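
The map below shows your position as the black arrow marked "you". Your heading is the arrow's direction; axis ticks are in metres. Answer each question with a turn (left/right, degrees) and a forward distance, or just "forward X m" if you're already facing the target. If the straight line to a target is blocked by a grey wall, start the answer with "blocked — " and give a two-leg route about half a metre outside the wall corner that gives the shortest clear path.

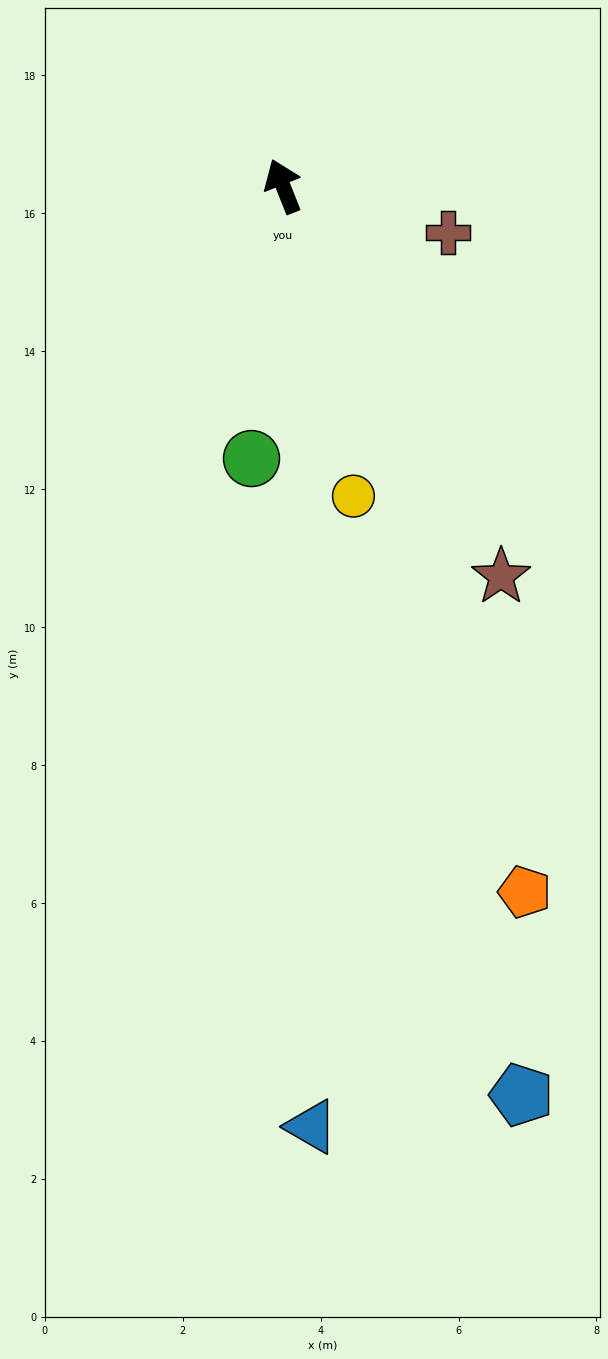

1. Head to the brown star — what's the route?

turn right 172°, forward 6.5 m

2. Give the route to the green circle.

turn left 152°, forward 4.0 m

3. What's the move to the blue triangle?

turn left 160°, forward 13.6 m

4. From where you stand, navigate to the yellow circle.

turn left 171°, forward 4.6 m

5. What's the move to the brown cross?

turn right 127°, forward 2.5 m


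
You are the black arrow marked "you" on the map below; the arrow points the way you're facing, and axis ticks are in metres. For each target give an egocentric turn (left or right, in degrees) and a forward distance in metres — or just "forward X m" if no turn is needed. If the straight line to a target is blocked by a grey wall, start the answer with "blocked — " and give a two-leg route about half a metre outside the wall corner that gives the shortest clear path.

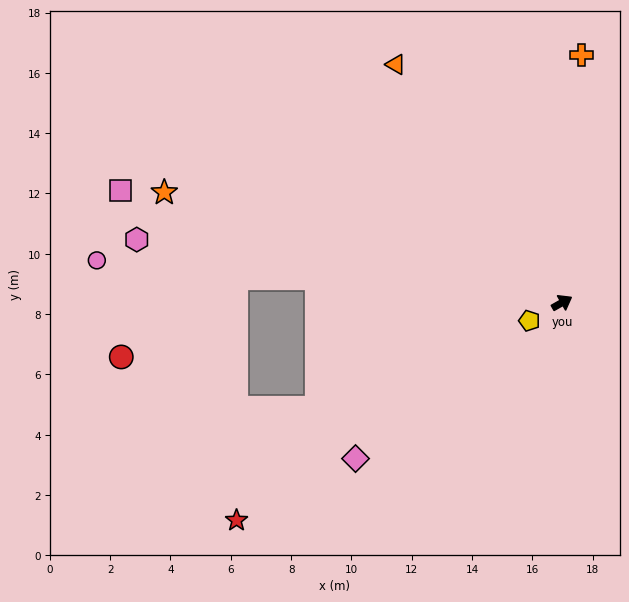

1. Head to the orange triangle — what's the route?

turn left 95°, forward 9.6 m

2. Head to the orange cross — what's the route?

turn left 56°, forward 8.2 m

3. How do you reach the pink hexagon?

turn left 142°, forward 14.3 m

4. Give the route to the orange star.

turn left 135°, forward 13.7 m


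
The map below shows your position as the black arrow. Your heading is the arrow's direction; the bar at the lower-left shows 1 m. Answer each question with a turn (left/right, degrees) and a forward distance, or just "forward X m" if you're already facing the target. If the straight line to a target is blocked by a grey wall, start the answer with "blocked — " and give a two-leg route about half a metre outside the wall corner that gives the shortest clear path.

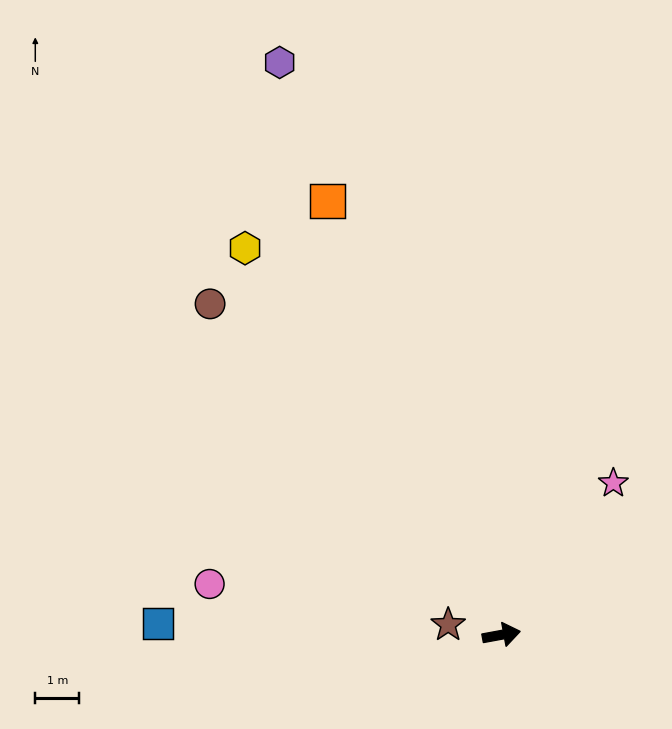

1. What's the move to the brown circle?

turn left 121°, forward 10.0 m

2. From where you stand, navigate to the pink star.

turn left 43°, forward 4.3 m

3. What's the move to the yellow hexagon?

turn left 113°, forward 10.6 m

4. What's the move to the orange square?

turn left 101°, forward 10.6 m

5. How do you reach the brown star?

turn left 159°, forward 1.2 m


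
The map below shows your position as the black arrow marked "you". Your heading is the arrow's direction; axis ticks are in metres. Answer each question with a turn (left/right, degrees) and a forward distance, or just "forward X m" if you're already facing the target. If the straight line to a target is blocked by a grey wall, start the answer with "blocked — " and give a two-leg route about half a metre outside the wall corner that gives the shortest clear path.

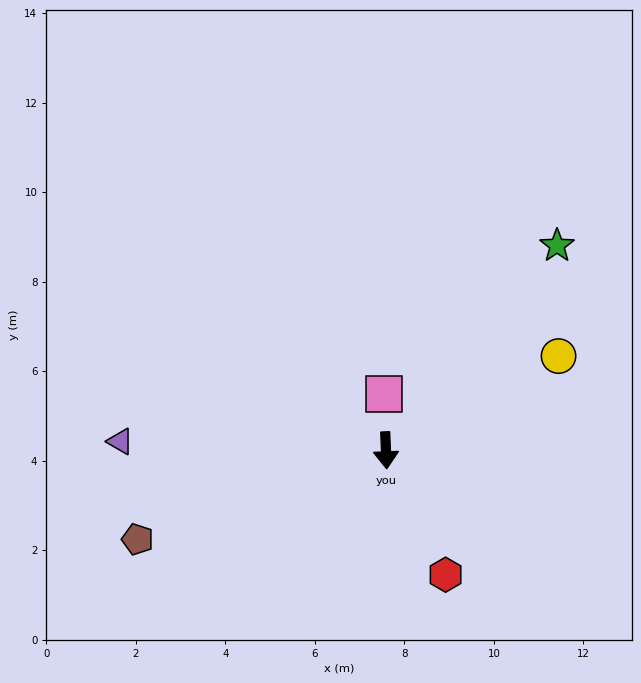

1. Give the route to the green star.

turn left 138°, forward 6.0 m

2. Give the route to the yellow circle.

turn left 116°, forward 4.4 m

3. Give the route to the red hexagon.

turn left 23°, forward 3.1 m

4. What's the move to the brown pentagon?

turn right 73°, forward 5.9 m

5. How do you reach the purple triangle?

turn right 94°, forward 5.9 m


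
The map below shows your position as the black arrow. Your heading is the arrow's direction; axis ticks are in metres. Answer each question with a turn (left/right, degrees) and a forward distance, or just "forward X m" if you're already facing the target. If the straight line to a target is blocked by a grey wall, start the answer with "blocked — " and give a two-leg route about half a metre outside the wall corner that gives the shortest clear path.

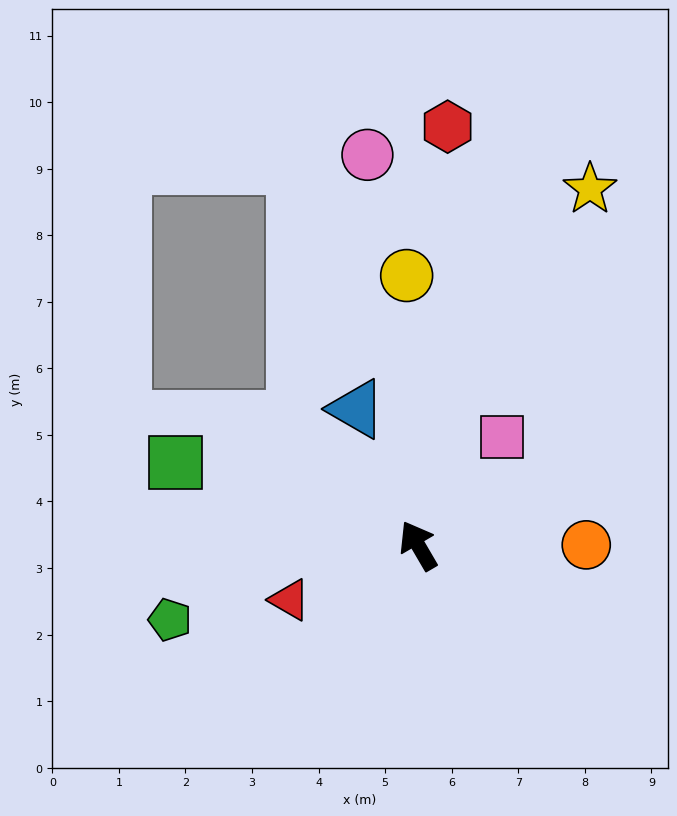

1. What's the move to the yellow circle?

turn right 28°, forward 4.1 m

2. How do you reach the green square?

turn left 41°, forward 3.9 m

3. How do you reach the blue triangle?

turn right 6°, forward 2.3 m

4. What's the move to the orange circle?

turn right 120°, forward 2.5 m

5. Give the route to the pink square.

turn right 68°, forward 2.1 m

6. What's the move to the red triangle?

turn left 83°, forward 2.1 m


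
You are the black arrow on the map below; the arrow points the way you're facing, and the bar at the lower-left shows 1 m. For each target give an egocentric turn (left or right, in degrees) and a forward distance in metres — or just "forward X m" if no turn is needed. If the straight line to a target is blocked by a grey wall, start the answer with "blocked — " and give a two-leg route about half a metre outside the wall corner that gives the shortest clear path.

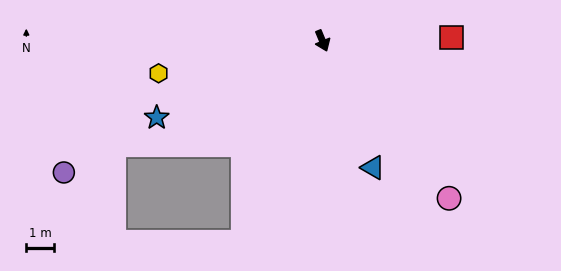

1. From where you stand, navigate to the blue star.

turn right 88°, forward 6.5 m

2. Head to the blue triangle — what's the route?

forward 4.8 m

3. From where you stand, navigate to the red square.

turn left 69°, forward 4.6 m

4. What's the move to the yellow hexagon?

turn right 101°, forward 5.9 m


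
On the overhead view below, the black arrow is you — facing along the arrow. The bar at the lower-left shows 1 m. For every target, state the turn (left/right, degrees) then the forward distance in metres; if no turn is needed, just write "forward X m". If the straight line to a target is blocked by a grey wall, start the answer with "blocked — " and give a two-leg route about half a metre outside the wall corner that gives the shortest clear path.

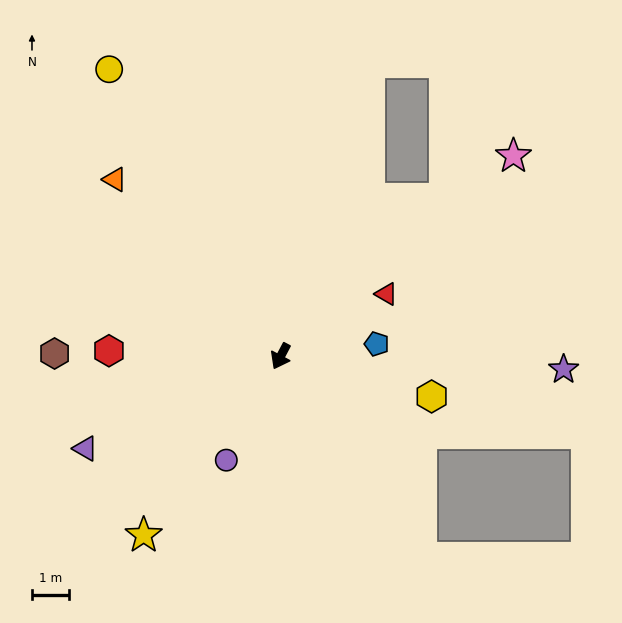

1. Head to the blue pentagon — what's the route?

turn left 125°, forward 2.6 m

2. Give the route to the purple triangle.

turn right 37°, forward 5.8 m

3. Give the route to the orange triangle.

turn right 109°, forward 6.5 m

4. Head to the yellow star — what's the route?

turn right 10°, forward 6.0 m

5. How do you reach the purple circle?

forward 3.1 m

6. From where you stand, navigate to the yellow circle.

turn right 121°, forward 8.9 m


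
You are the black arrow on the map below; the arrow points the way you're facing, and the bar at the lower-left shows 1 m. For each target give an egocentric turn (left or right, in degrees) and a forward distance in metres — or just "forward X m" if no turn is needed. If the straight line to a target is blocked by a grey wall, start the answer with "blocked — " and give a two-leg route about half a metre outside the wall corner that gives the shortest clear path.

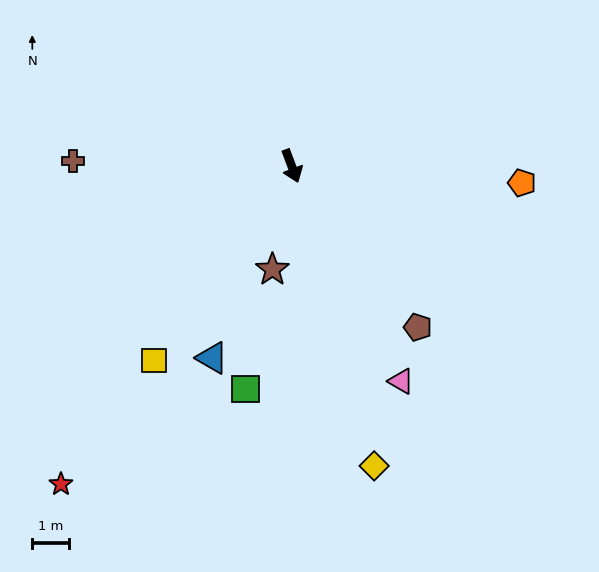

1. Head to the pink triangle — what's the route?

turn left 6°, forward 6.6 m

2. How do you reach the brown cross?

turn right 112°, forward 6.0 m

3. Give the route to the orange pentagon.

turn left 65°, forward 6.3 m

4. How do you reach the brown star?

turn right 31°, forward 2.9 m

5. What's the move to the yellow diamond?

turn right 5°, forward 8.5 m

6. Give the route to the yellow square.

turn right 56°, forward 6.5 m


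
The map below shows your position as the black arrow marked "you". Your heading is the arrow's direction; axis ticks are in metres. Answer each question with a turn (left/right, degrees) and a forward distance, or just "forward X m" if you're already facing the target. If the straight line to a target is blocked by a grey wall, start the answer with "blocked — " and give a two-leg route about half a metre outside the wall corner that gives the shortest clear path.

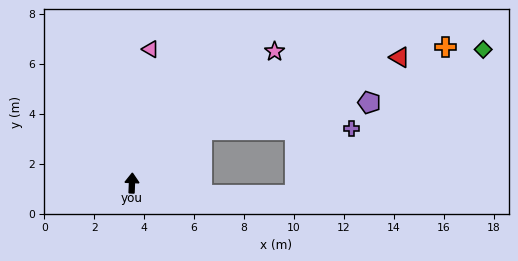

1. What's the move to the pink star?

turn right 45°, forward 7.8 m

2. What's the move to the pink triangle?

turn right 6°, forward 5.4 m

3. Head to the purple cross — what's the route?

blocked — turn right 50°, forward 3.5 m, then turn right 37°, forward 6.0 m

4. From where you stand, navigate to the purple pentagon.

blocked — turn right 50°, forward 3.5 m, then turn right 28°, forward 6.8 m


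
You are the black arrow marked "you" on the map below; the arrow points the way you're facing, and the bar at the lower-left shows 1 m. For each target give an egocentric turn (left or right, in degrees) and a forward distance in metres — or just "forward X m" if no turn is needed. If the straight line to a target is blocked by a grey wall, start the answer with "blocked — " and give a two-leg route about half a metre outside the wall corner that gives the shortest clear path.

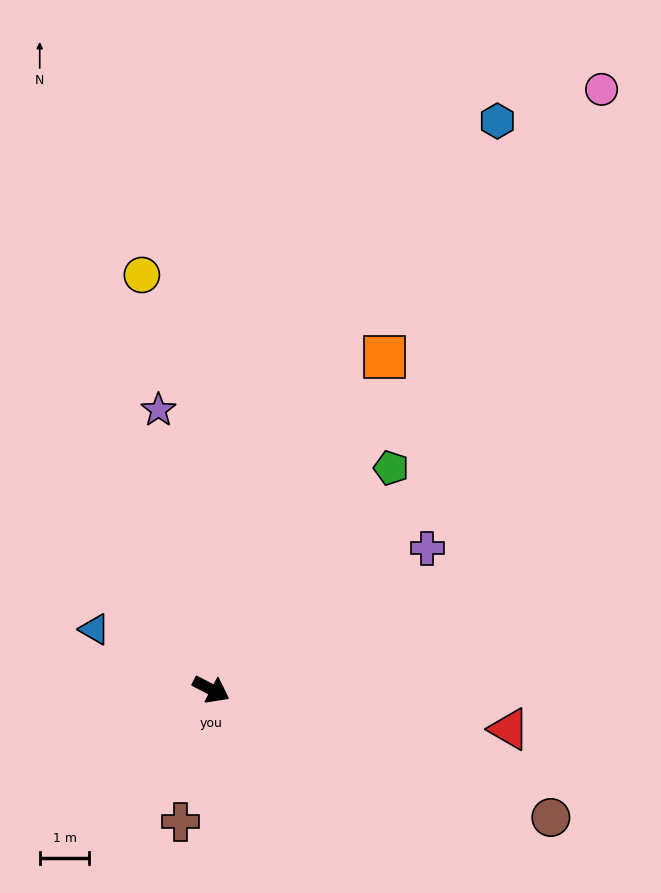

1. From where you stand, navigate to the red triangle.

turn left 20°, forward 6.1 m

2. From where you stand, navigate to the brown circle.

turn left 7°, forward 7.3 m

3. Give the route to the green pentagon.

turn left 78°, forward 5.8 m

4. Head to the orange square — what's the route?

turn left 90°, forward 7.6 m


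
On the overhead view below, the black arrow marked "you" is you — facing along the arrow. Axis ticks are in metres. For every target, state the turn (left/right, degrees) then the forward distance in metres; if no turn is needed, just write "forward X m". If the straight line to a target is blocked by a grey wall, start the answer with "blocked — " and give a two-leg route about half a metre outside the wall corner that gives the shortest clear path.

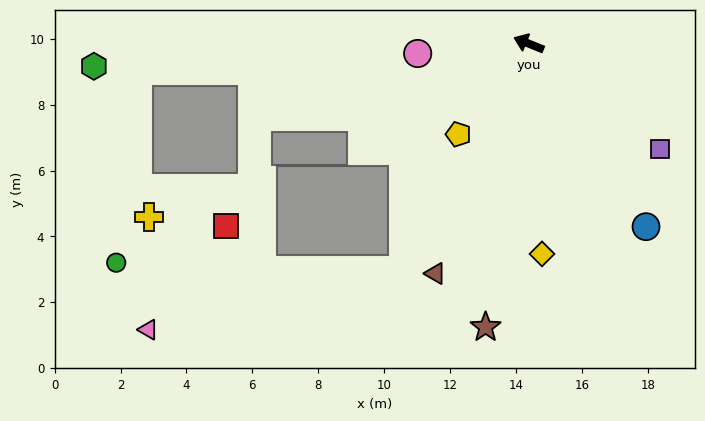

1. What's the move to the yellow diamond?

turn left 116°, forward 6.4 m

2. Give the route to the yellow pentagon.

turn left 74°, forward 3.5 m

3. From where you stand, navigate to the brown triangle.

turn left 90°, forward 7.5 m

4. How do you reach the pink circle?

turn left 27°, forward 3.4 m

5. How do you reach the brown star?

turn left 103°, forward 8.7 m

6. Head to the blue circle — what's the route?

turn left 145°, forward 6.6 m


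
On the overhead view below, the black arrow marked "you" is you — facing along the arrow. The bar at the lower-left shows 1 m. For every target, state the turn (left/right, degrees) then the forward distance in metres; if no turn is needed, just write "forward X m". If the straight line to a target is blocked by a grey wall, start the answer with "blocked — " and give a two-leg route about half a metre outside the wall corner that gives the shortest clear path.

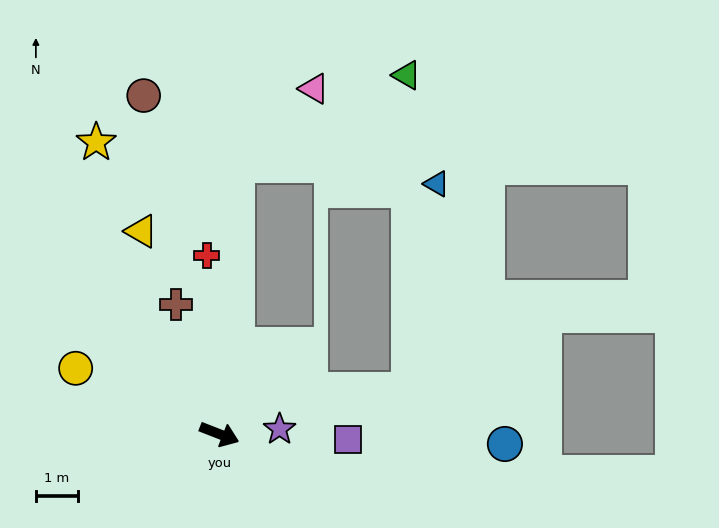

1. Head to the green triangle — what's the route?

blocked — turn left 108°, forward 6.4 m, then turn right 59°, forward 4.5 m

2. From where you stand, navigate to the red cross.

turn left 115°, forward 4.2 m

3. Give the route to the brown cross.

turn left 130°, forward 3.2 m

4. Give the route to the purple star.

turn left 26°, forward 1.4 m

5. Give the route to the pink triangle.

blocked — turn left 108°, forward 6.4 m, then turn right 42°, forward 2.6 m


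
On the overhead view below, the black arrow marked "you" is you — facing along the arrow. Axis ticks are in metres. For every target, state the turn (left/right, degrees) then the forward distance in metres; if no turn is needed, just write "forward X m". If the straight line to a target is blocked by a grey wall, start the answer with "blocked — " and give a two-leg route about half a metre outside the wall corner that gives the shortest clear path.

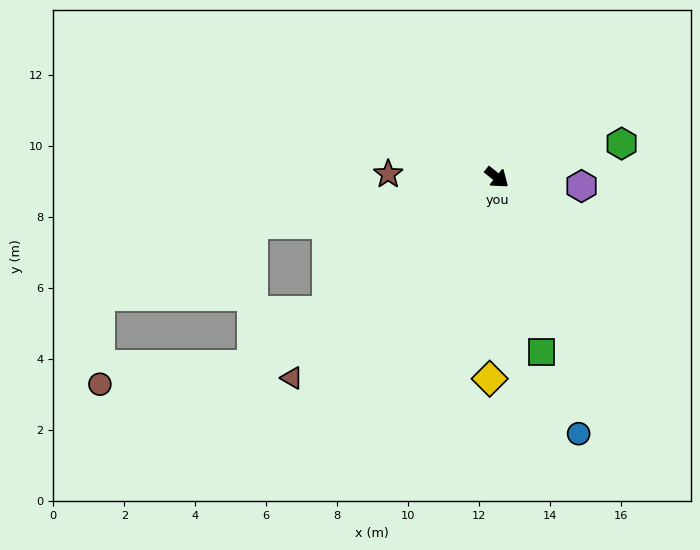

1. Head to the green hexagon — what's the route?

turn left 54°, forward 3.6 m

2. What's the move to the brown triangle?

turn right 97°, forward 8.1 m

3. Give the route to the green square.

turn right 37°, forward 5.1 m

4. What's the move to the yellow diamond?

turn right 53°, forward 5.7 m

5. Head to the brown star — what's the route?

turn right 143°, forward 3.1 m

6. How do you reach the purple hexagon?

turn left 33°, forward 2.4 m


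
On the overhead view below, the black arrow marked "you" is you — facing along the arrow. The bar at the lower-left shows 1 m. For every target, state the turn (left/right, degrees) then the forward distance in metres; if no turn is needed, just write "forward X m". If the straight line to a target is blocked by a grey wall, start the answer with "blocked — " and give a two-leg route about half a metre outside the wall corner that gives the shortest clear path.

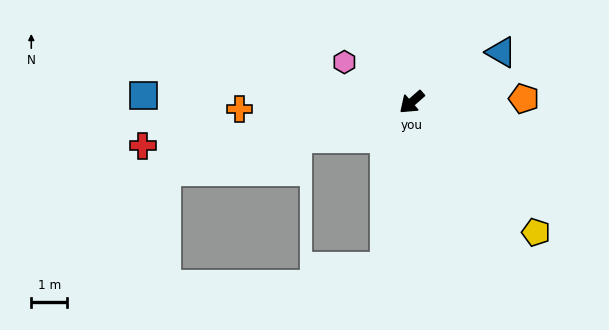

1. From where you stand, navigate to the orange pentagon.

turn left 141°, forward 3.1 m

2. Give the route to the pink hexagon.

turn right 72°, forward 2.2 m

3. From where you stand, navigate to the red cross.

turn right 32°, forward 7.5 m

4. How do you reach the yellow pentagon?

turn left 92°, forward 5.0 m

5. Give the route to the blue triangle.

turn left 168°, forward 2.8 m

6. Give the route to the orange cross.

turn right 39°, forward 4.8 m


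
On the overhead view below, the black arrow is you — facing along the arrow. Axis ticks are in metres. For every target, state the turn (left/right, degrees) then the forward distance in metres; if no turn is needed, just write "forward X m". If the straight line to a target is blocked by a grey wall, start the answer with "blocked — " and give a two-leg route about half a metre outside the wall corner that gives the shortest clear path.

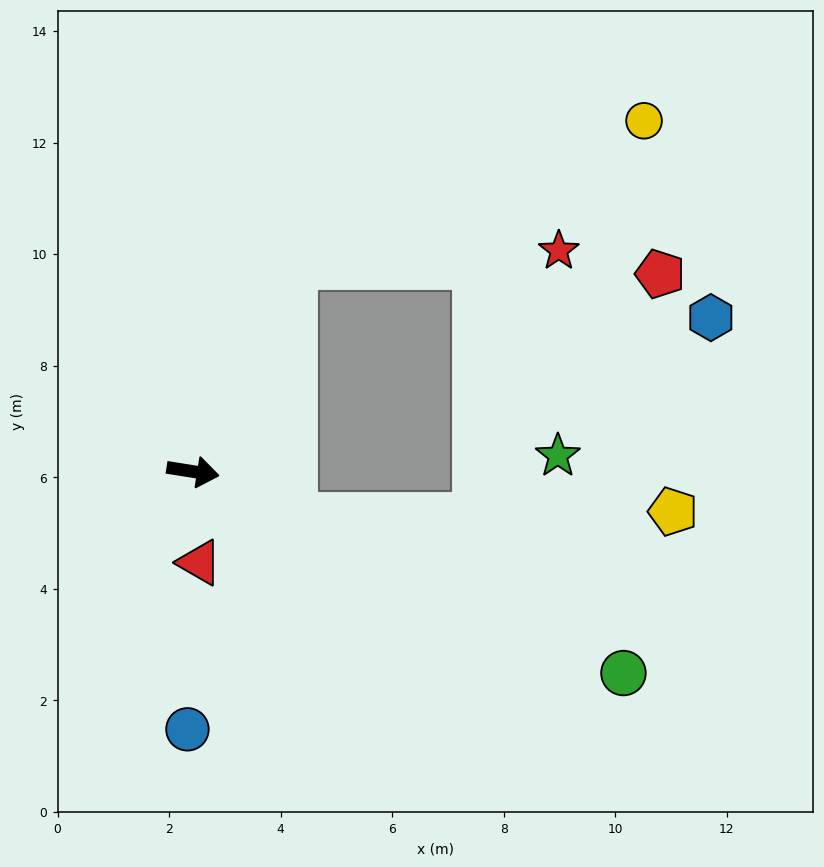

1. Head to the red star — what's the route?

blocked — turn left 73°, forward 4.1 m, then turn right 61°, forward 4.8 m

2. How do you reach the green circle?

turn right 16°, forward 8.5 m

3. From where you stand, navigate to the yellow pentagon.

blocked — turn right 15°, forward 2.0 m, then turn left 25°, forward 6.8 m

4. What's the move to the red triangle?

turn right 77°, forward 1.6 m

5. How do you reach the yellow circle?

blocked — turn left 73°, forward 4.1 m, then turn right 41°, forward 6.8 m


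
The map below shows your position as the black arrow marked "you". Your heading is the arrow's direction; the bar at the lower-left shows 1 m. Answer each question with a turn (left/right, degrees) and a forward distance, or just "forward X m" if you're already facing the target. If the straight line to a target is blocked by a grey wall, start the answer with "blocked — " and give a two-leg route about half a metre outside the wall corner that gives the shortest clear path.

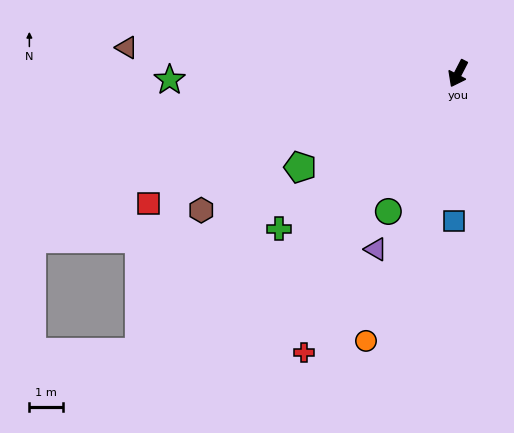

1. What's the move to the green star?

turn right 61°, forward 8.5 m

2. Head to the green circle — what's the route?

forward 4.6 m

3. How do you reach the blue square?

turn left 26°, forward 4.4 m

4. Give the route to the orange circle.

turn left 8°, forward 8.4 m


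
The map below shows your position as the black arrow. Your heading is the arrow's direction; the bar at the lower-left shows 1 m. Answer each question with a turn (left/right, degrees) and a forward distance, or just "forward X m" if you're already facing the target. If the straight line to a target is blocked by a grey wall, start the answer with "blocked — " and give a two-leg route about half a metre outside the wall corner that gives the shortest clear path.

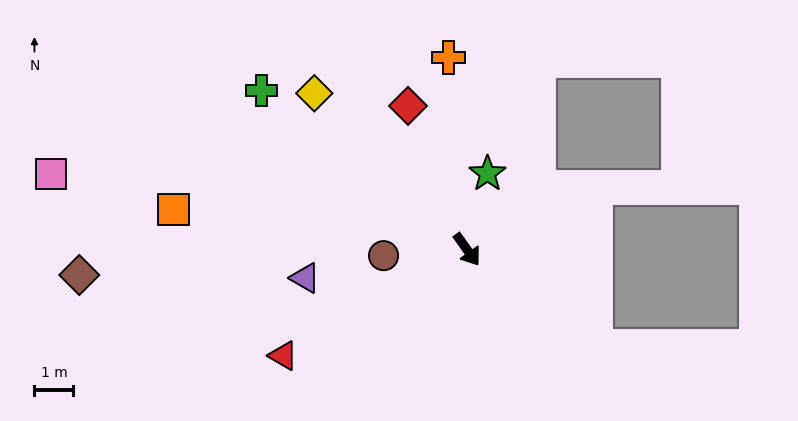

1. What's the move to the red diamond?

turn left 167°, forward 4.0 m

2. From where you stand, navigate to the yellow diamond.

turn right 171°, forward 5.6 m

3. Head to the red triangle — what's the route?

turn right 96°, forward 5.4 m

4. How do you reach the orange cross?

turn left 150°, forward 4.9 m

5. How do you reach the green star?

turn left 129°, forward 2.0 m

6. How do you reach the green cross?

turn right 163°, forward 6.7 m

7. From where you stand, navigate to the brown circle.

turn right 121°, forward 2.1 m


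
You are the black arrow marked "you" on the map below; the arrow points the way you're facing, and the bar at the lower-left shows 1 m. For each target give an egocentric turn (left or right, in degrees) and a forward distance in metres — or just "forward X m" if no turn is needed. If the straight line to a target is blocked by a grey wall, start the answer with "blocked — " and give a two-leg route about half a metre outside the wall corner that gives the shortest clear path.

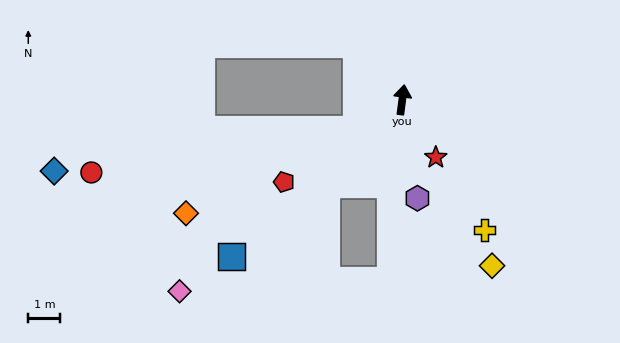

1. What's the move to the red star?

turn right 142°, forward 2.1 m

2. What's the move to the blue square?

turn left 140°, forward 7.2 m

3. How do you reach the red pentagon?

turn left 132°, forward 4.5 m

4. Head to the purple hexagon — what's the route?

turn right 164°, forward 3.1 m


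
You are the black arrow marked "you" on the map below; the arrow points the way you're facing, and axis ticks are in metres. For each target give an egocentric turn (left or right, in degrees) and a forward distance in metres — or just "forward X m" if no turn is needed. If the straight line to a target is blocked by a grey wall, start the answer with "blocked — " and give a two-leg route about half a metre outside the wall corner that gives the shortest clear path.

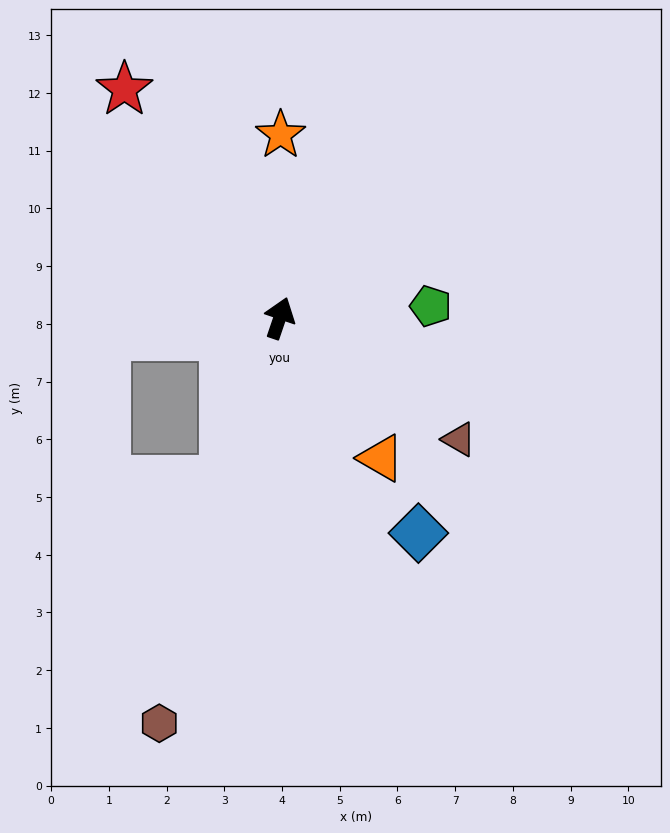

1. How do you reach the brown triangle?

turn right 105°, forward 3.7 m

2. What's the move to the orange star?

turn left 19°, forward 3.2 m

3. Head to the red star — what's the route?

turn left 53°, forward 4.8 m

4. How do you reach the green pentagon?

turn right 67°, forward 2.6 m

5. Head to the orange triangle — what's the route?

turn right 125°, forward 3.0 m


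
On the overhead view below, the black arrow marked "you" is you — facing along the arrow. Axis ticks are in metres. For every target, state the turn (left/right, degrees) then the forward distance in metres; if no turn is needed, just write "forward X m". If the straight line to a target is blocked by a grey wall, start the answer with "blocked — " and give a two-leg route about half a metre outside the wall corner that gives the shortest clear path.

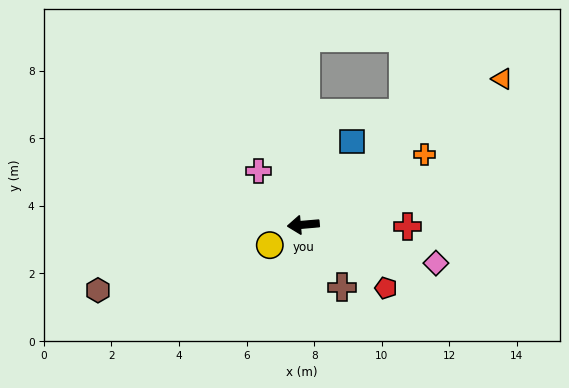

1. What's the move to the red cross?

turn left 174°, forward 3.1 m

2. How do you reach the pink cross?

turn right 55°, forward 2.1 m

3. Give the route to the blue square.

turn right 125°, forward 2.9 m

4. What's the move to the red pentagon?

turn left 138°, forward 3.1 m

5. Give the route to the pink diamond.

turn left 159°, forward 4.1 m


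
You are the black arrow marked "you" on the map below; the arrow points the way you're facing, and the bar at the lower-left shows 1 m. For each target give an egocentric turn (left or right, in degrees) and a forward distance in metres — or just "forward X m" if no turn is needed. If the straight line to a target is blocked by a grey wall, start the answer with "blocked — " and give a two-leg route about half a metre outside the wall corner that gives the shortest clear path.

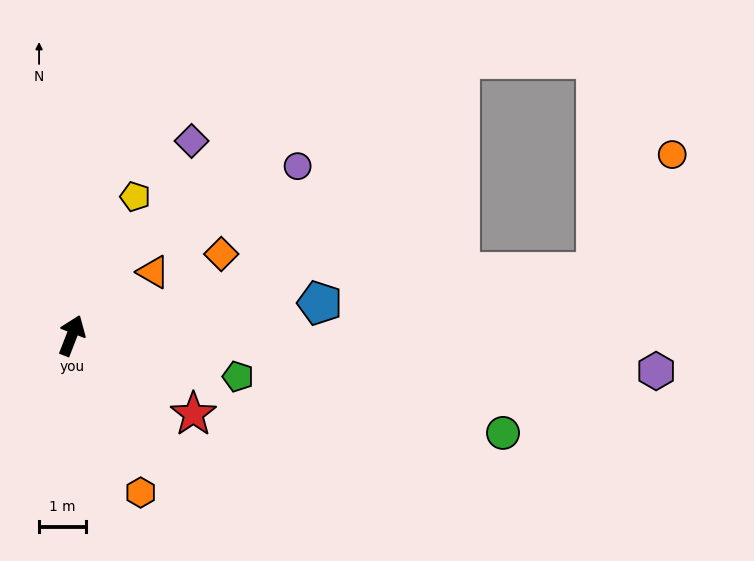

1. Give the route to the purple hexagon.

turn right 72°, forward 12.5 m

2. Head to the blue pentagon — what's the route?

turn right 61°, forward 5.3 m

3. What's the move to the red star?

turn right 102°, forward 3.1 m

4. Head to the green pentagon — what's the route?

turn right 83°, forward 3.7 m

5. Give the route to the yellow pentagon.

turn right 3°, forward 3.3 m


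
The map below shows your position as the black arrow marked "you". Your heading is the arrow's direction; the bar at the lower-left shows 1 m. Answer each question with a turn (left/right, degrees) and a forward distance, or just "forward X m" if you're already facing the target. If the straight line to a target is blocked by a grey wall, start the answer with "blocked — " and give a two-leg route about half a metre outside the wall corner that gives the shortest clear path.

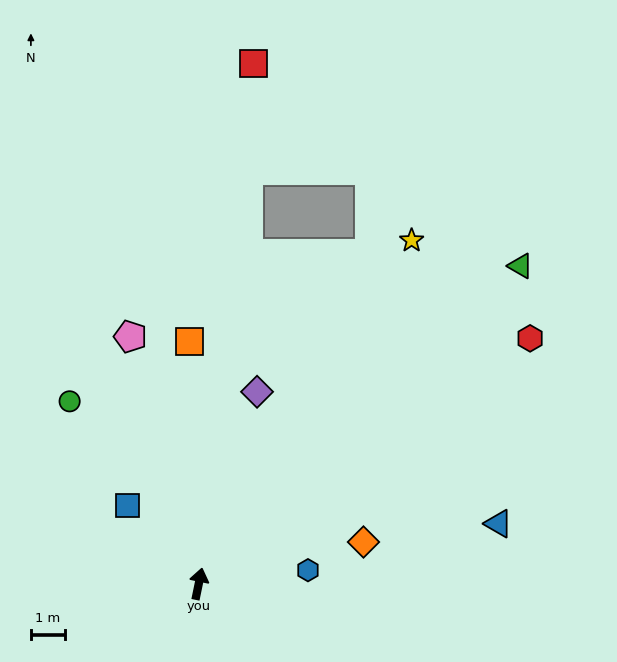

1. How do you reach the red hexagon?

turn right 42°, forward 12.1 m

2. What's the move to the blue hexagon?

turn right 71°, forward 3.2 m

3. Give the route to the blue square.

turn left 54°, forward 3.1 m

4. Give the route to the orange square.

turn left 14°, forward 7.1 m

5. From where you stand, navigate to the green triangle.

turn right 34°, forward 13.3 m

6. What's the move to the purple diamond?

turn right 5°, forward 5.9 m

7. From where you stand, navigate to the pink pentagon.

turn left 27°, forward 7.5 m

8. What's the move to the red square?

turn left 6°, forward 15.3 m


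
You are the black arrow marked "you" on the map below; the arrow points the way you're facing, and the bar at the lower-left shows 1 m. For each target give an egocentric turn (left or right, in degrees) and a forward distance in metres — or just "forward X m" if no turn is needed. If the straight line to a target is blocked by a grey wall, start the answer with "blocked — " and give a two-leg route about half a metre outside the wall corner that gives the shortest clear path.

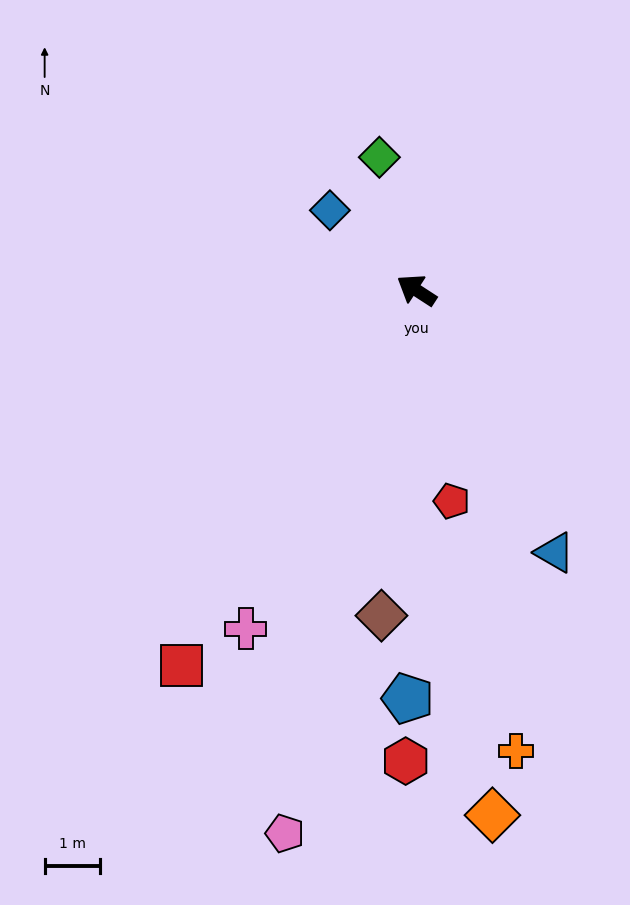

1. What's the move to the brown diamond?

turn left 117°, forward 5.9 m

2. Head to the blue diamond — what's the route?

turn right 10°, forward 2.1 m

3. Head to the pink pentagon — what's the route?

turn left 109°, forward 10.0 m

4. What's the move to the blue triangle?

turn left 151°, forward 5.3 m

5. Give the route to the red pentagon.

turn left 132°, forward 3.8 m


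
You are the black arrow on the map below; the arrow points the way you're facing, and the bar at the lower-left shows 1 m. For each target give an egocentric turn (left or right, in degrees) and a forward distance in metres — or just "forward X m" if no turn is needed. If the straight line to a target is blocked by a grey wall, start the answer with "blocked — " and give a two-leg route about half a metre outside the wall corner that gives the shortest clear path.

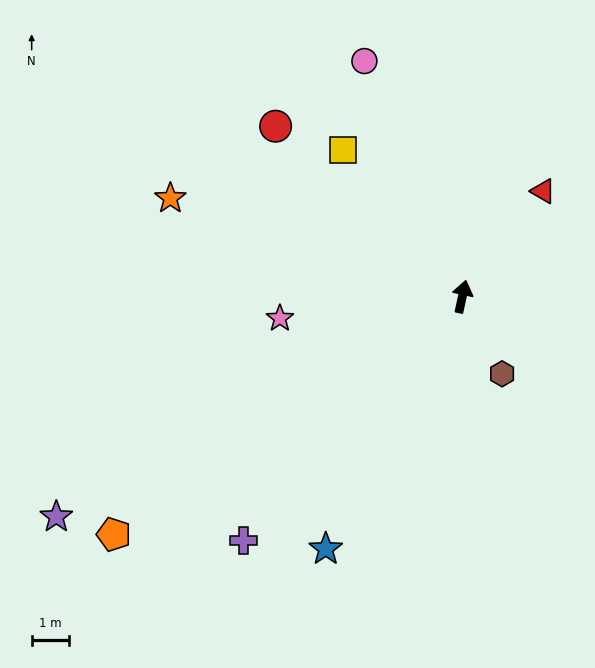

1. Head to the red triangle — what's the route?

turn right 25°, forward 3.6 m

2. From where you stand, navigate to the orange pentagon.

turn left 137°, forward 11.3 m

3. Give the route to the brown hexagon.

turn right 140°, forward 2.3 m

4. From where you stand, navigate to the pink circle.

turn left 35°, forward 6.9 m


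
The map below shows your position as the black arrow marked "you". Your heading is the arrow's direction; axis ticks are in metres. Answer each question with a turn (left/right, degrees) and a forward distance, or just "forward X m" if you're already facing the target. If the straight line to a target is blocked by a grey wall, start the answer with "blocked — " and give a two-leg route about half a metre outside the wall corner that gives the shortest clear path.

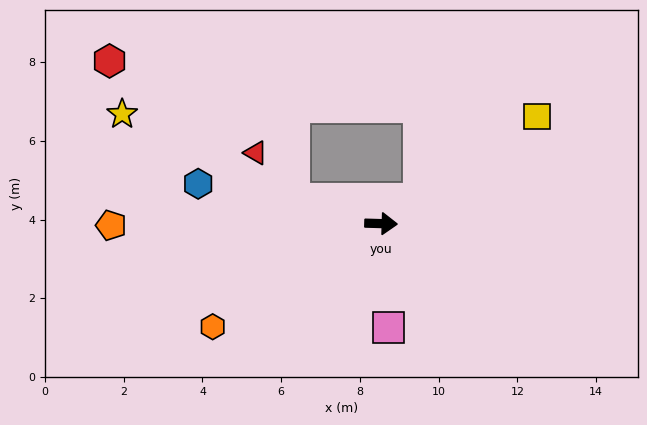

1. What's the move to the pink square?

turn right 84°, forward 2.6 m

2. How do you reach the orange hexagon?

turn right 147°, forward 5.0 m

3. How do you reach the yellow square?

turn left 36°, forward 4.8 m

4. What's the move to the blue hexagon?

turn left 169°, forward 4.8 m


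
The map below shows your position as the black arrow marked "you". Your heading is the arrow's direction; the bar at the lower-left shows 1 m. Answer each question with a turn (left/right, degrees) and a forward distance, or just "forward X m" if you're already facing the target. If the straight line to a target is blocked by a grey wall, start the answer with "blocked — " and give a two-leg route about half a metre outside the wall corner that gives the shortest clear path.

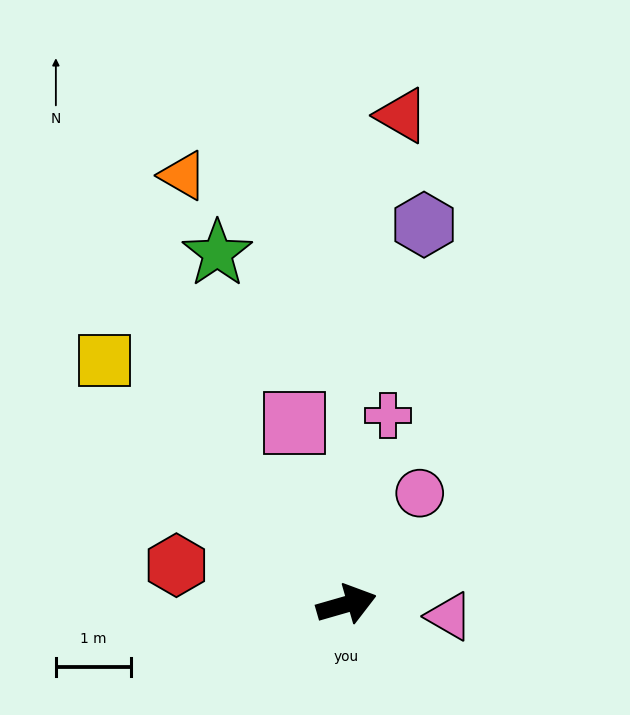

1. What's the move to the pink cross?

turn left 62°, forward 2.6 m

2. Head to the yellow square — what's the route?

turn left 119°, forward 4.6 m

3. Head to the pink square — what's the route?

turn left 90°, forward 2.5 m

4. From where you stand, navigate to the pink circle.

turn left 41°, forward 1.8 m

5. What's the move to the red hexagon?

turn left 151°, forward 2.3 m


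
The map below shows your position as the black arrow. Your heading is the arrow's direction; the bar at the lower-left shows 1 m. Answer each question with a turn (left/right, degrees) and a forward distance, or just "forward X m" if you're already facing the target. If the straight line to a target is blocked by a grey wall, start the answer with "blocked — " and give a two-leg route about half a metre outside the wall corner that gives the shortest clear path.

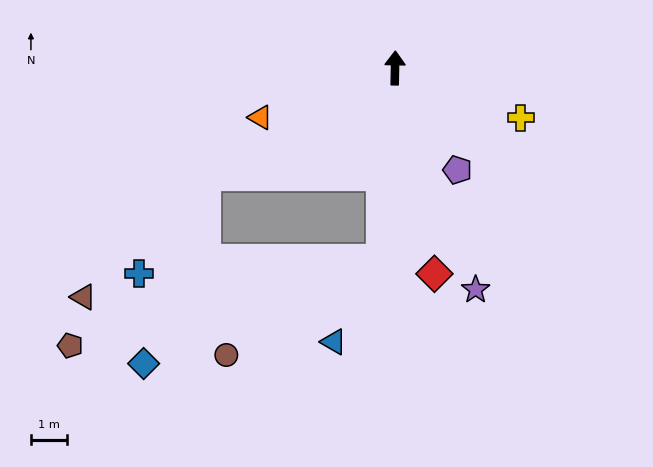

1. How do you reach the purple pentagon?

turn right 147°, forward 3.3 m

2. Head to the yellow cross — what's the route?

turn right 110°, forward 3.7 m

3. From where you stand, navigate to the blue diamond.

blocked — turn left 121°, forward 6.0 m, then turn left 42°, forward 5.4 m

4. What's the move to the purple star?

turn right 159°, forward 6.5 m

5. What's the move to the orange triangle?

turn left 111°, forward 3.9 m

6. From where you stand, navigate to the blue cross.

blocked — turn left 121°, forward 6.0 m, then turn left 26°, forward 3.3 m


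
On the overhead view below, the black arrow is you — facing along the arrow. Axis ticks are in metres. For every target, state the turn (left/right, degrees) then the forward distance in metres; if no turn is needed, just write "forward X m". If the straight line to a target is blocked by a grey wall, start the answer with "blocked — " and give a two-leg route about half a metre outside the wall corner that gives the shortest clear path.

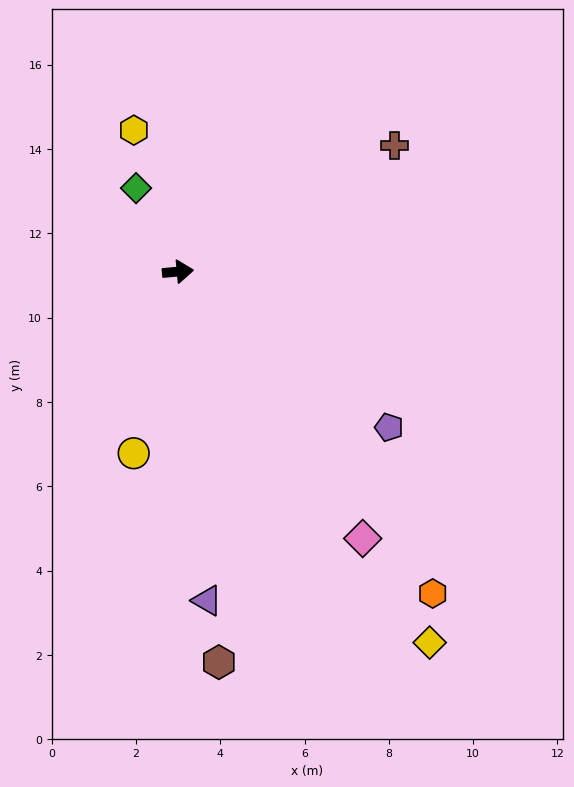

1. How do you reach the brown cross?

turn left 25°, forward 5.9 m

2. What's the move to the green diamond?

turn left 111°, forward 2.2 m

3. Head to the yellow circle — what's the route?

turn right 109°, forward 4.4 m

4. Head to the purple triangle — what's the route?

turn right 90°, forward 7.8 m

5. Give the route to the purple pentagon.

turn right 42°, forward 6.2 m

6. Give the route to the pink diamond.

turn right 61°, forward 7.7 m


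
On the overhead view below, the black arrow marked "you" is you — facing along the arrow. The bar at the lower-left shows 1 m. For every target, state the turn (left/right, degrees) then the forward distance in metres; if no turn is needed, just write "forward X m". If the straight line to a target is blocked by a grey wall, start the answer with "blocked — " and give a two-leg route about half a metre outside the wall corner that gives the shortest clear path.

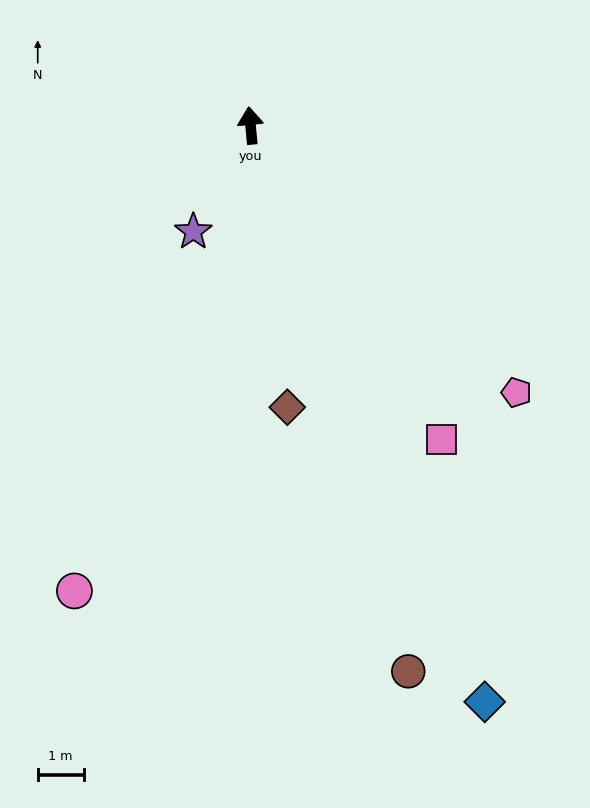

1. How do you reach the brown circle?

turn right 169°, forward 12.4 m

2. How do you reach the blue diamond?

turn right 163°, forward 13.6 m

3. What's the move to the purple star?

turn left 146°, forward 2.6 m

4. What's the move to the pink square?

turn right 154°, forward 8.0 m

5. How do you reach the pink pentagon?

turn right 141°, forward 8.2 m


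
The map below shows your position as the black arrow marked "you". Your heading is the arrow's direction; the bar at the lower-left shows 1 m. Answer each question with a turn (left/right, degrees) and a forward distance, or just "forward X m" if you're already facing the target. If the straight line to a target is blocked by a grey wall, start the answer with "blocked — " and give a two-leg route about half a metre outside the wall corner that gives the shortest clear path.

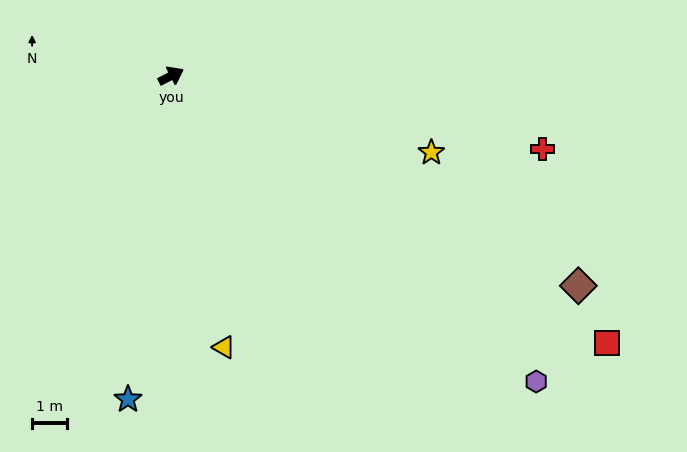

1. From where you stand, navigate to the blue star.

turn right 125°, forward 9.4 m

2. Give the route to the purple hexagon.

turn right 67°, forward 13.7 m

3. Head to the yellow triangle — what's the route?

turn right 106°, forward 7.9 m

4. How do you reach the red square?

turn right 59°, forward 14.7 m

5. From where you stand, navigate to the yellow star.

turn right 44°, forward 7.8 m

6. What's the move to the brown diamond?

turn right 54°, forward 13.1 m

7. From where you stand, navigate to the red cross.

turn right 38°, forward 10.9 m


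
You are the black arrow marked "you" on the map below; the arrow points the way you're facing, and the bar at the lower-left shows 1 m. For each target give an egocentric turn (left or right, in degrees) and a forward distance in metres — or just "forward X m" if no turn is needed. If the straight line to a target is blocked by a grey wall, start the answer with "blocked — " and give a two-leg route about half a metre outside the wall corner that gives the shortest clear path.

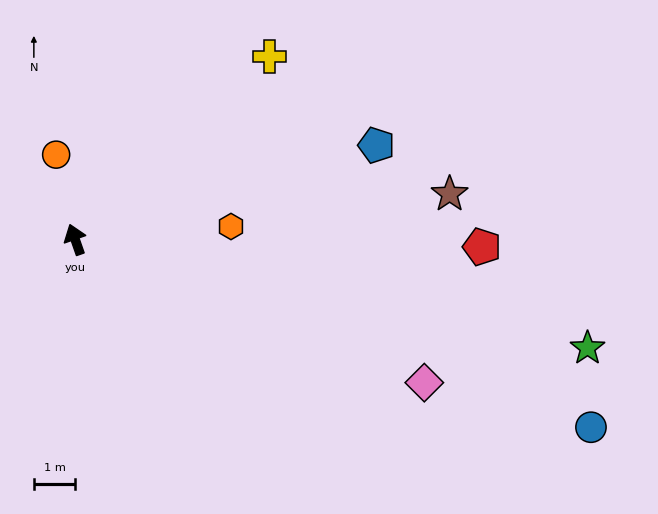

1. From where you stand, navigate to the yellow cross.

turn right 66°, forward 6.5 m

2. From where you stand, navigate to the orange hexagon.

turn right 105°, forward 3.8 m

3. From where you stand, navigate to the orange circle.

turn right 7°, forward 2.1 m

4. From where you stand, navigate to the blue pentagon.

turn right 92°, forward 7.7 m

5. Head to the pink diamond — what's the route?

turn right 132°, forward 9.2 m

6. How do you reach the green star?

turn right 121°, forward 12.7 m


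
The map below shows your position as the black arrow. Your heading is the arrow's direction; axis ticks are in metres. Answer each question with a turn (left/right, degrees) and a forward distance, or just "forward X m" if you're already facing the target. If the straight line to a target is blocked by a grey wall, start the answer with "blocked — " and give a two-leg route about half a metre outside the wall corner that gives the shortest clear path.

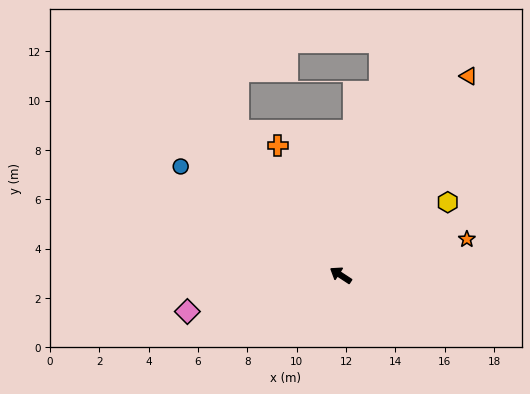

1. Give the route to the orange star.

turn right 131°, forward 5.3 m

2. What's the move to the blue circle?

forward 7.8 m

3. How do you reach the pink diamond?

turn left 47°, forward 6.4 m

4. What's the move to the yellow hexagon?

turn right 112°, forward 5.2 m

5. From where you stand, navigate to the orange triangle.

turn right 89°, forward 9.6 m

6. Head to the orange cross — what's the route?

turn right 31°, forward 5.8 m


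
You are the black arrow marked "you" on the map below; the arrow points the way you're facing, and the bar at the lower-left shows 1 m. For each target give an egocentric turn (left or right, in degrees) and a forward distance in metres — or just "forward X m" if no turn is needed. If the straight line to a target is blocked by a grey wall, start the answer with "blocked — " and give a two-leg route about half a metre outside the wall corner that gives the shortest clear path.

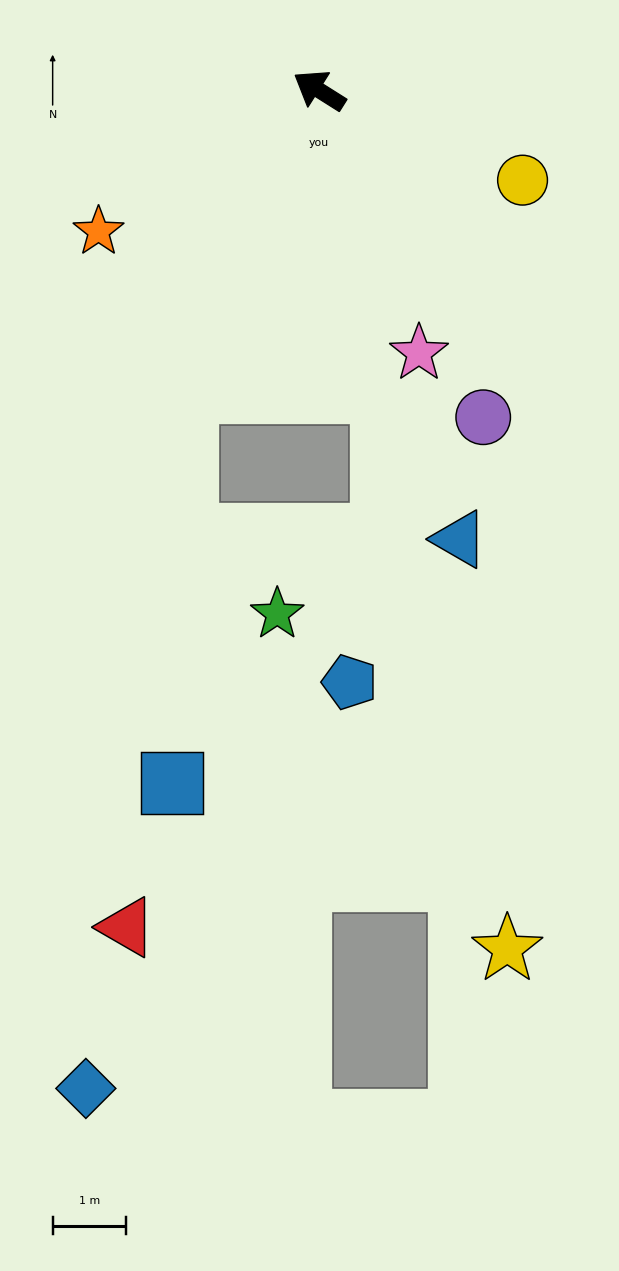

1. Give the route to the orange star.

turn left 65°, forward 3.6 m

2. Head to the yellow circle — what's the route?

turn right 172°, forward 3.0 m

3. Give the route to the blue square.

blocked — turn left 99°, forward 4.5 m, then turn left 21°, forward 5.4 m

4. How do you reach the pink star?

turn left 143°, forward 3.8 m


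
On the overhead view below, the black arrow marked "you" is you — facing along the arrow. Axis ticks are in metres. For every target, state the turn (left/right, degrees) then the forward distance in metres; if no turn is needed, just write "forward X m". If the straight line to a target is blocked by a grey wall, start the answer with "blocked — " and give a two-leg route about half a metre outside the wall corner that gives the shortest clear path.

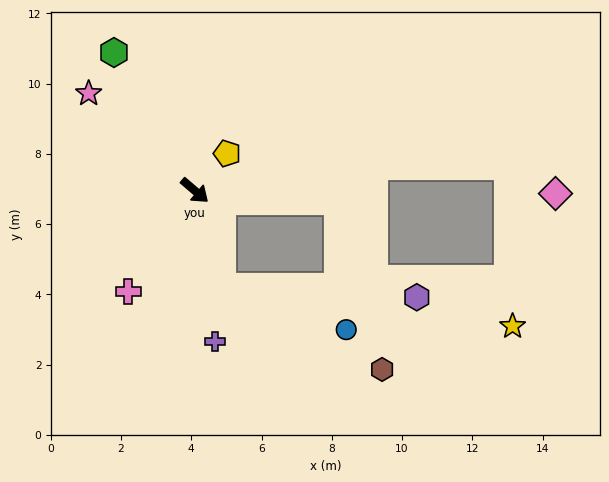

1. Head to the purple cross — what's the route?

turn right 42°, forward 4.3 m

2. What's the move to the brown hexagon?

blocked — turn right 34°, forward 2.9 m, then turn left 48°, forward 5.1 m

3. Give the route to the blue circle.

blocked — turn right 34°, forward 2.9 m, then turn left 56°, forward 3.7 m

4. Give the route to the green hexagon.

turn left 161°, forward 4.6 m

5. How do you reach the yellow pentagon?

turn left 89°, forward 1.4 m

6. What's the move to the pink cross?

turn right 83°, forward 3.4 m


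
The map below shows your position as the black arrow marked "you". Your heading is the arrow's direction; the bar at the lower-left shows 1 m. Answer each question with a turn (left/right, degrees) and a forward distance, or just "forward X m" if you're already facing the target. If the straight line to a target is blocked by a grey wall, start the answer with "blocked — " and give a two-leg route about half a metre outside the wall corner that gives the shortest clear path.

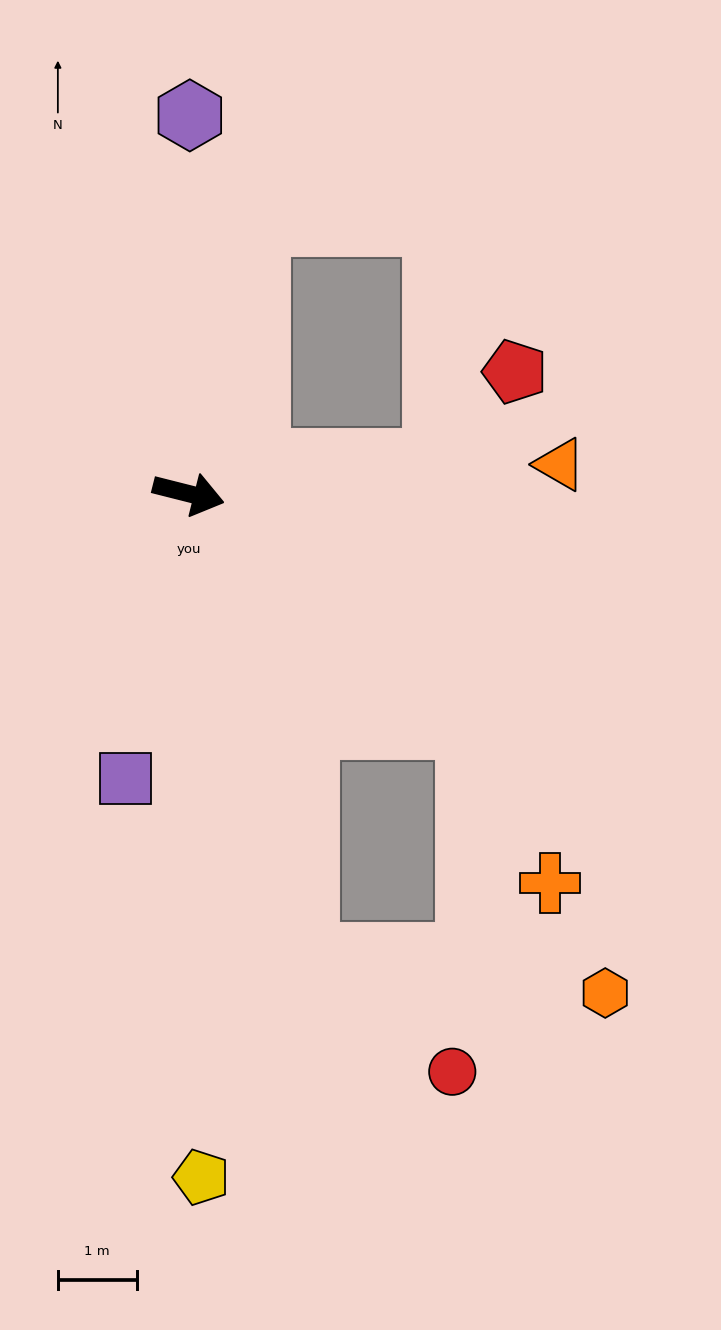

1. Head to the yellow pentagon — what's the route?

turn right 75°, forward 8.7 m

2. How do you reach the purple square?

turn right 88°, forward 3.7 m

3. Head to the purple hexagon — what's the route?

turn left 104°, forward 4.8 m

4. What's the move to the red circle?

blocked — turn right 62°, forward 6.1 m, then turn left 38°, forward 2.4 m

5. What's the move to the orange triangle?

turn left 19°, forward 4.7 m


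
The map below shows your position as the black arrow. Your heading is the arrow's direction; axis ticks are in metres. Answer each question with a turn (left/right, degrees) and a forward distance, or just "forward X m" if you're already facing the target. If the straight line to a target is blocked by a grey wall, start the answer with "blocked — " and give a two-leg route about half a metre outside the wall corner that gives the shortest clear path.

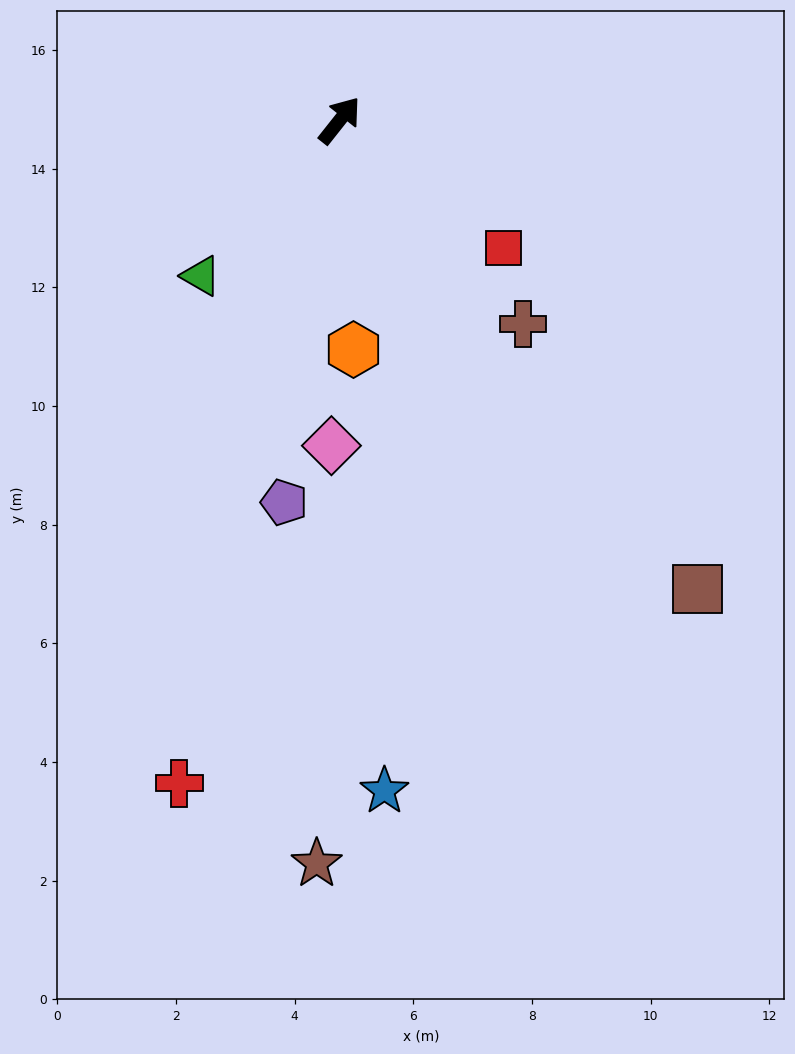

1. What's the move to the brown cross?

turn right 100°, forward 4.6 m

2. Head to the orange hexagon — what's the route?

turn right 138°, forward 3.9 m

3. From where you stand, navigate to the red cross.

turn right 155°, forward 11.5 m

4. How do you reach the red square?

turn right 89°, forward 3.5 m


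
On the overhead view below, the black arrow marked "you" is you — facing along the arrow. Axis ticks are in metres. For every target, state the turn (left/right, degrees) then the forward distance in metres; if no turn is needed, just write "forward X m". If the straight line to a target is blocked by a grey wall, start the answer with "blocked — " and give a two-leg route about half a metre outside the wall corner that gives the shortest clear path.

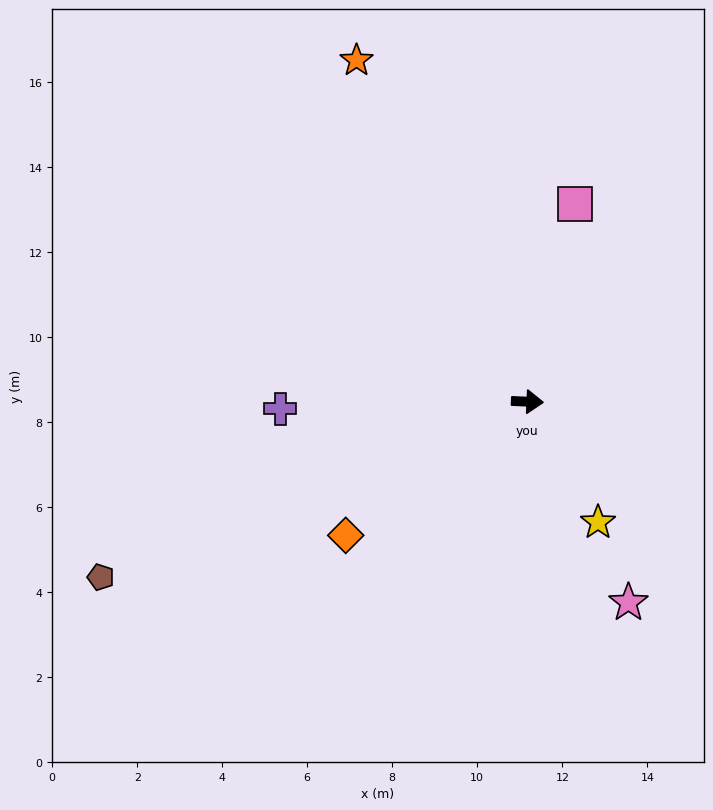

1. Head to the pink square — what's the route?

turn left 79°, forward 4.8 m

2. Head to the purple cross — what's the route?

turn right 176°, forward 5.8 m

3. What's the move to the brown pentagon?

turn right 155°, forward 10.9 m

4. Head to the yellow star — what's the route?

turn right 57°, forward 3.3 m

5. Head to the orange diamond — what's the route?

turn right 141°, forward 5.3 m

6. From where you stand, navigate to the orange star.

turn left 119°, forward 9.0 m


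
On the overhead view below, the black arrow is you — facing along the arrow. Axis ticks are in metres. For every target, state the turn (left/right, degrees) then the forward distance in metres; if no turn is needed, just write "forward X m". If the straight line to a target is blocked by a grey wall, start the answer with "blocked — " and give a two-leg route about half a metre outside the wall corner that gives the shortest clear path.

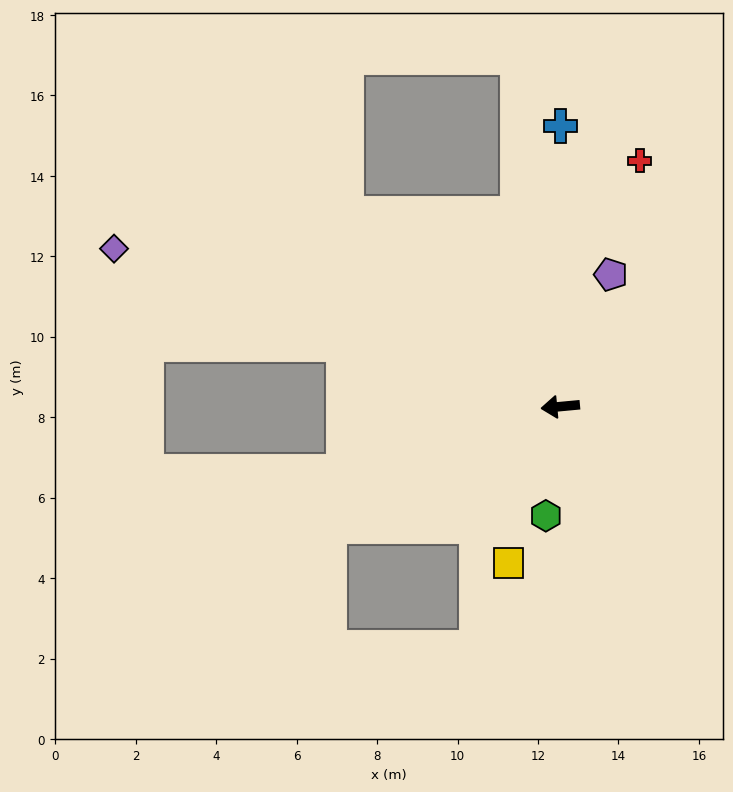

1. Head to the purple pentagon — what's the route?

turn right 116°, forward 3.5 m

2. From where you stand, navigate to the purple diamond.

turn right 25°, forward 11.8 m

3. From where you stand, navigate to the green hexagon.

turn left 77°, forward 2.7 m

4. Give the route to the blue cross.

turn right 95°, forward 7.0 m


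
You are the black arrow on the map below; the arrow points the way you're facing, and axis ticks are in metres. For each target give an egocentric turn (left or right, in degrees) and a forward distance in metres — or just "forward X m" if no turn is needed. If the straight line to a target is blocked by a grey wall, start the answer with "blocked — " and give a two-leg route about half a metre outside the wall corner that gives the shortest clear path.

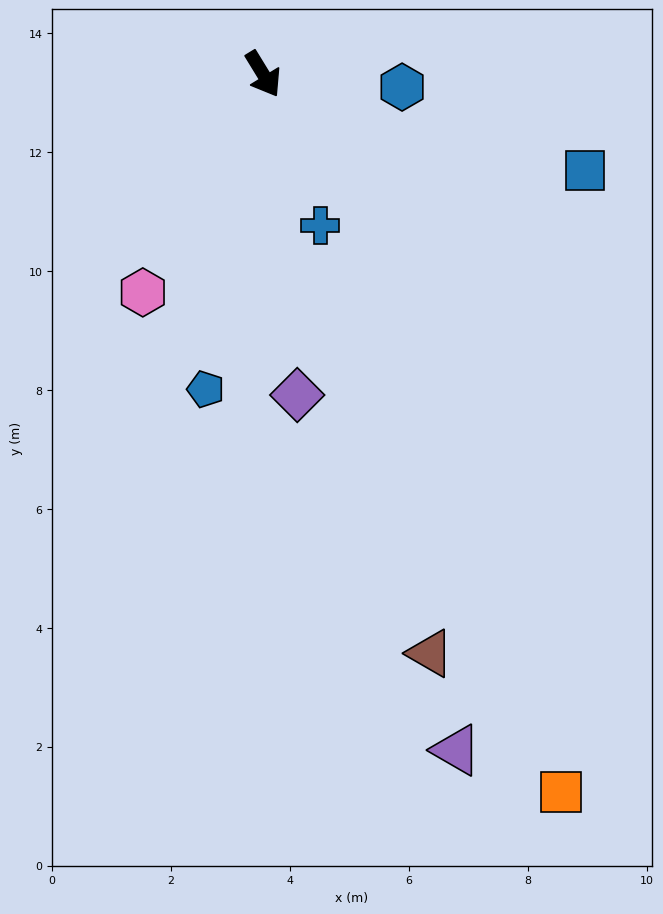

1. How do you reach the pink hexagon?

turn right 60°, forward 4.2 m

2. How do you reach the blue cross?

turn right 11°, forward 2.7 m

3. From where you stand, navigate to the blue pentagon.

turn right 42°, forward 5.4 m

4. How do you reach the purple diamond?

turn right 25°, forward 5.4 m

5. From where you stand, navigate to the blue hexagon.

turn left 53°, forward 2.3 m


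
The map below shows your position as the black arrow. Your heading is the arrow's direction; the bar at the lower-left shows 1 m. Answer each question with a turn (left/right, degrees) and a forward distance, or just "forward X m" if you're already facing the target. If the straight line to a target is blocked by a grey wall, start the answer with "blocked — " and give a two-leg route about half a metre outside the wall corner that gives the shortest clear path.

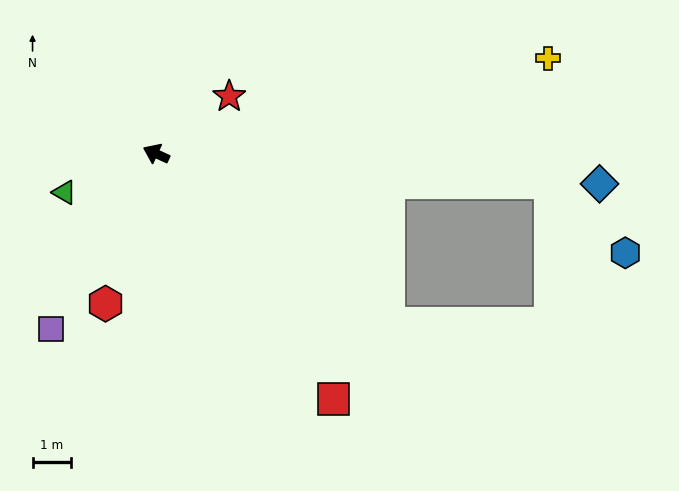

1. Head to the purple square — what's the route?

turn left 84°, forward 5.3 m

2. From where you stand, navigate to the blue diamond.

turn right 159°, forward 11.6 m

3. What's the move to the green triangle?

turn left 48°, forward 2.6 m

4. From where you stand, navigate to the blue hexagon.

blocked — turn right 160°, forward 10.3 m, then turn right 38°, forward 2.7 m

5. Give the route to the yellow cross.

turn right 142°, forward 10.5 m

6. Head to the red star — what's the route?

turn right 117°, forward 2.4 m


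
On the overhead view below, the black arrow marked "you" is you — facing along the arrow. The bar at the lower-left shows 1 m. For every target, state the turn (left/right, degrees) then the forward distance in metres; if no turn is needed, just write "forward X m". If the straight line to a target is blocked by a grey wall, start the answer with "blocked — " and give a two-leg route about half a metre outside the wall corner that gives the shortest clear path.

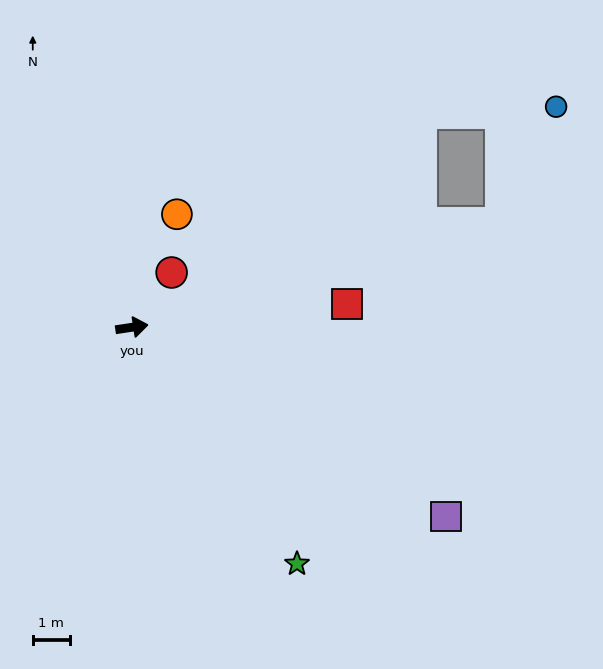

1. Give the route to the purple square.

turn right 40°, forward 10.0 m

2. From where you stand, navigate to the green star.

turn right 64°, forward 7.8 m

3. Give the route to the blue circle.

blocked — turn left 7°, forward 10.4 m, then turn left 49°, forward 3.5 m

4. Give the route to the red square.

turn right 2°, forward 5.9 m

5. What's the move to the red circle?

turn left 45°, forward 1.8 m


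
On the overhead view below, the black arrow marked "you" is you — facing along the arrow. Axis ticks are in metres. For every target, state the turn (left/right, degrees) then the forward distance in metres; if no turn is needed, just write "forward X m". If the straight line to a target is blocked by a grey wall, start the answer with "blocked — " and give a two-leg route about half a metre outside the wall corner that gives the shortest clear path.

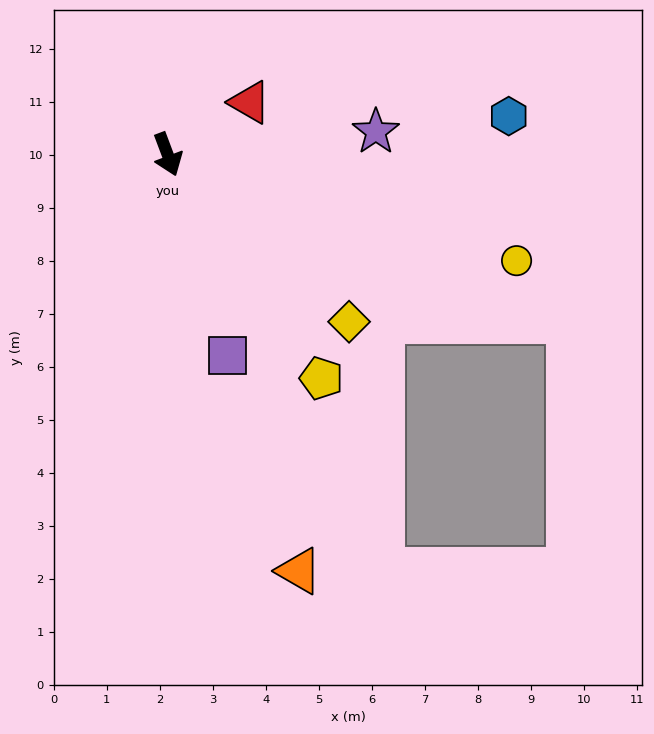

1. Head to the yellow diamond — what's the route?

turn left 27°, forward 4.7 m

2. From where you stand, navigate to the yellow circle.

turn left 52°, forward 6.9 m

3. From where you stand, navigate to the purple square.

turn right 4°, forward 4.0 m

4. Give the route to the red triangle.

turn left 102°, forward 1.8 m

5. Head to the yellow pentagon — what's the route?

turn left 14°, forward 5.1 m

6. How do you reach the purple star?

turn left 76°, forward 4.0 m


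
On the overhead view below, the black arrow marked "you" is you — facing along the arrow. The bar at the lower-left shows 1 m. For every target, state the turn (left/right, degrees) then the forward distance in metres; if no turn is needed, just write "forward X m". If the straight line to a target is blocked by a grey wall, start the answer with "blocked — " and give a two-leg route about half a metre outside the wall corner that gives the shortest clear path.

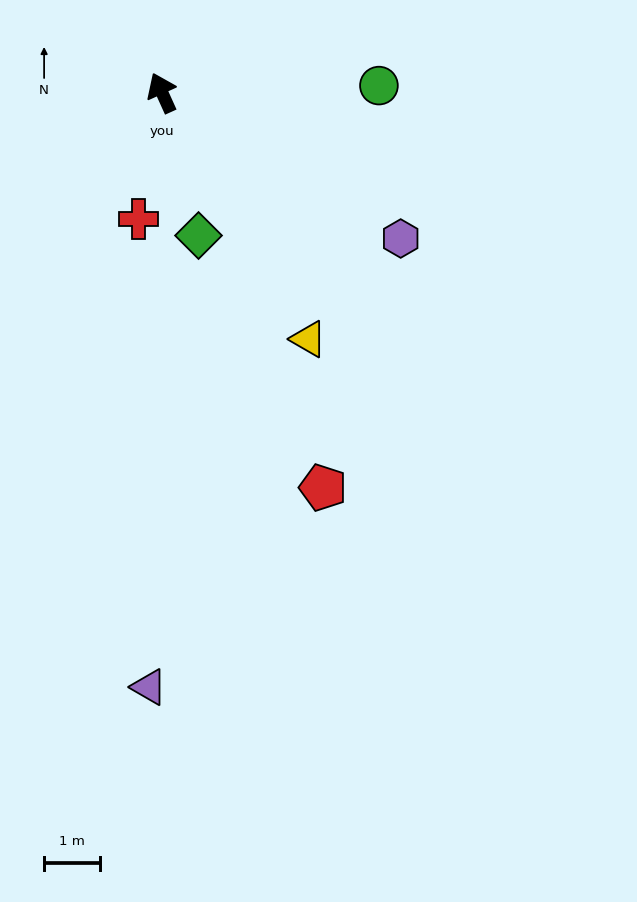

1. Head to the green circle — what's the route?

turn right 112°, forward 3.9 m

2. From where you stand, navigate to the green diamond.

turn left 170°, forward 2.6 m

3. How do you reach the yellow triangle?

turn right 174°, forward 5.2 m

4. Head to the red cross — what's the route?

turn left 145°, forward 2.3 m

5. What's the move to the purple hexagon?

turn right 146°, forward 5.0 m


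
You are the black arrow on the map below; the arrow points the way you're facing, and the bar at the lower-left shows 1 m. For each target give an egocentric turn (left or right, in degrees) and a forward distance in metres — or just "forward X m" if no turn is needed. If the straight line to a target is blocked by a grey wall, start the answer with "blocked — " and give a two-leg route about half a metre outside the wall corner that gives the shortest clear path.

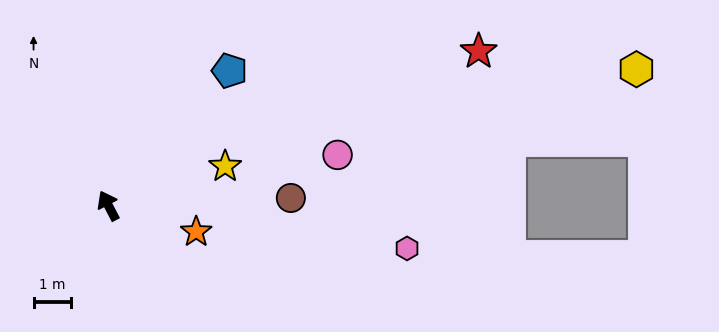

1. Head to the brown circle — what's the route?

turn right 115°, forward 4.8 m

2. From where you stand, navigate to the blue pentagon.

turn right 69°, forward 4.8 m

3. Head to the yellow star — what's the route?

turn right 99°, forward 3.3 m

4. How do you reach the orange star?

turn right 134°, forward 2.4 m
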